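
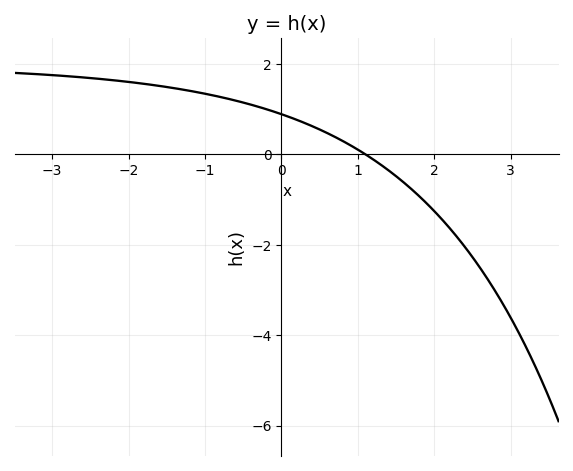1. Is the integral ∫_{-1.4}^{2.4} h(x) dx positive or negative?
positive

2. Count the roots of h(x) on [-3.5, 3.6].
1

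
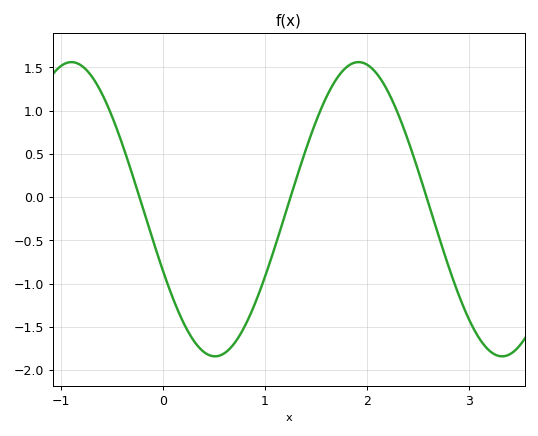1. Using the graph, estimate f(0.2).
-1.45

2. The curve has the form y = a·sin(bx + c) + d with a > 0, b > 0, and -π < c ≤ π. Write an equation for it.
y = 1.7sin(2.2x - 2.7) - 0.14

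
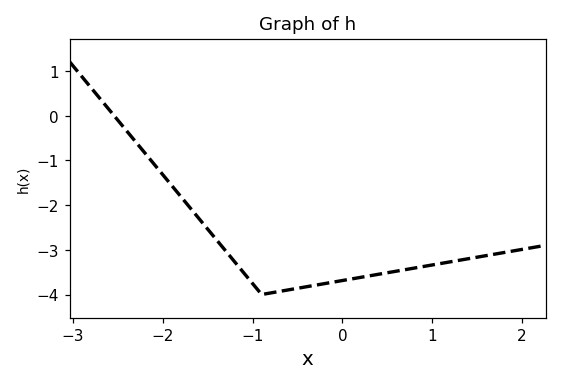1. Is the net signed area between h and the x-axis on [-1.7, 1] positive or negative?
negative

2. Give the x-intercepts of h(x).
-2.5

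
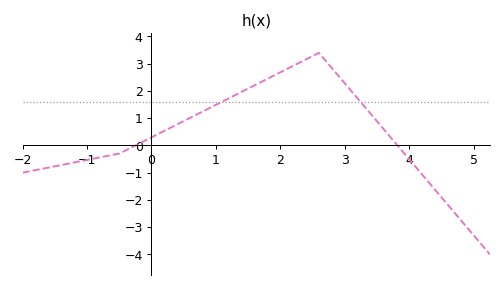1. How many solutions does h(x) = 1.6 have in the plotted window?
2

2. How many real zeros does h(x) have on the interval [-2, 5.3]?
2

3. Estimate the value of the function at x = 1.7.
2.3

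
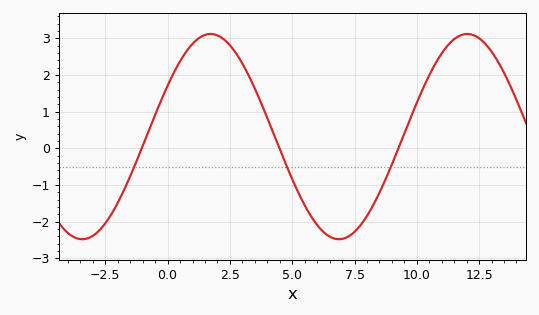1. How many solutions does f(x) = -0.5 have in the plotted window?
3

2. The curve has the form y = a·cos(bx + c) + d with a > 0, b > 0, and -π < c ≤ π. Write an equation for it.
y = 2.8cos(0.61x - 1.05) + 0.32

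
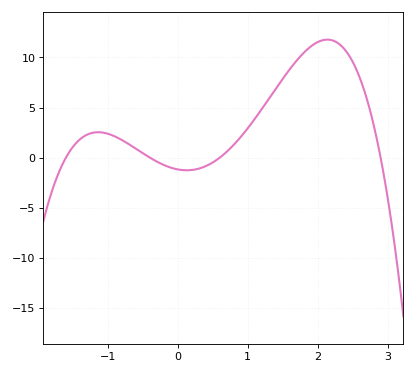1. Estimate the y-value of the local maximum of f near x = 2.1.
11.8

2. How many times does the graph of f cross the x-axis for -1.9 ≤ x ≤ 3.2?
4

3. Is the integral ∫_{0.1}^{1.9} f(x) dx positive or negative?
positive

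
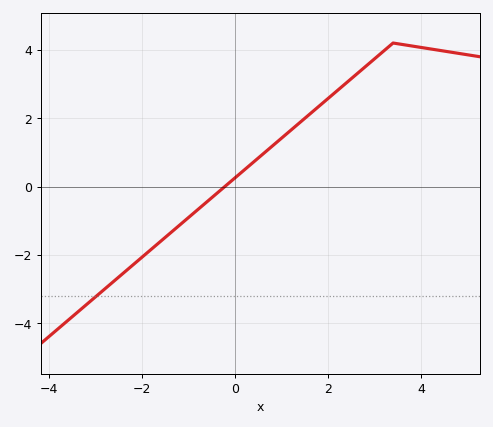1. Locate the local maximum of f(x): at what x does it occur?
3.4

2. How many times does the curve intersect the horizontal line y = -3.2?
1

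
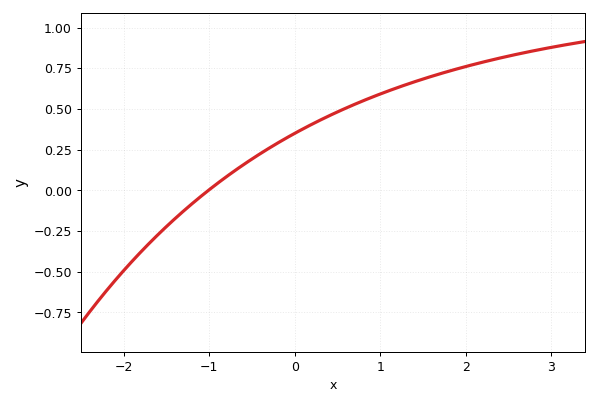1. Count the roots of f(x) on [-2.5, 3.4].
1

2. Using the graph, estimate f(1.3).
0.649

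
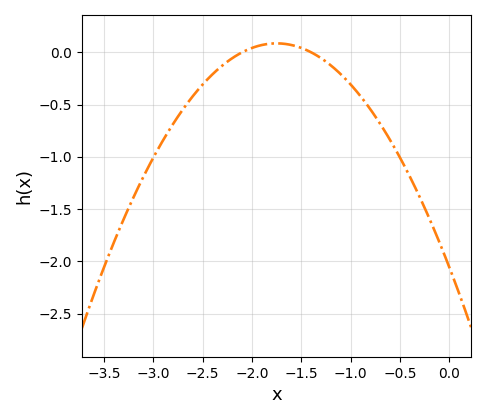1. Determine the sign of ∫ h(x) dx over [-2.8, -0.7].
negative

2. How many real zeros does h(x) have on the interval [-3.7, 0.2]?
2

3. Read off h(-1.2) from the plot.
-0.15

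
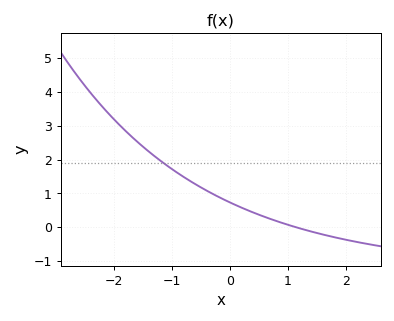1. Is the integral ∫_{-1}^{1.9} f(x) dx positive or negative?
positive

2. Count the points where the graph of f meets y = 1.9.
1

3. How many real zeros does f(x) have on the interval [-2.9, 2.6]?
1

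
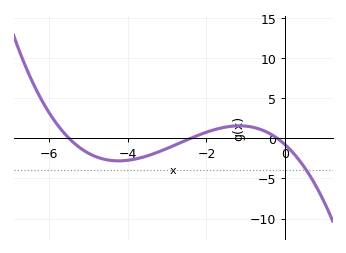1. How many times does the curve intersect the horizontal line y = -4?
1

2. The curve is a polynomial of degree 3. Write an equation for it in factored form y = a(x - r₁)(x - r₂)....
y = -0.3(x + 5.5)(x + 2.4)(x + 0.2)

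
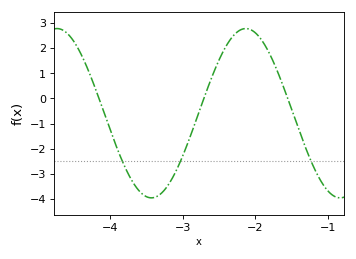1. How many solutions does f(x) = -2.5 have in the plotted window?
3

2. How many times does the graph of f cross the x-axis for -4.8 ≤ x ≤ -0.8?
3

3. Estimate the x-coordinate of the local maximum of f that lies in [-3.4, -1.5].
-2.13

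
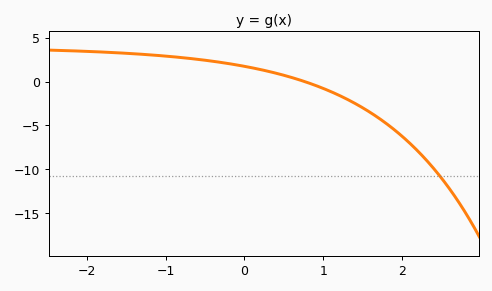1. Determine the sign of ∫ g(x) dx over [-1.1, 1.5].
positive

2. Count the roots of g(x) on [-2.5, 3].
1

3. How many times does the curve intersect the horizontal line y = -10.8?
1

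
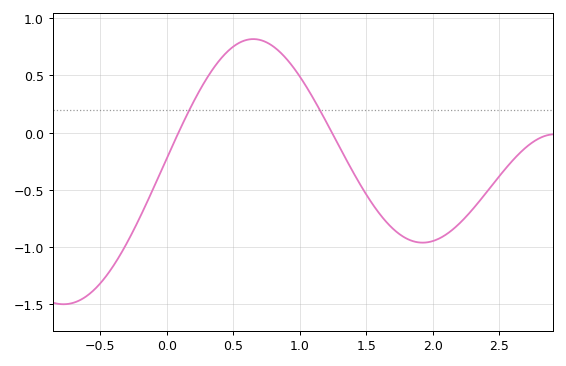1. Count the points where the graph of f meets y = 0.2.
2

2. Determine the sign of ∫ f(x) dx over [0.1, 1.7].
positive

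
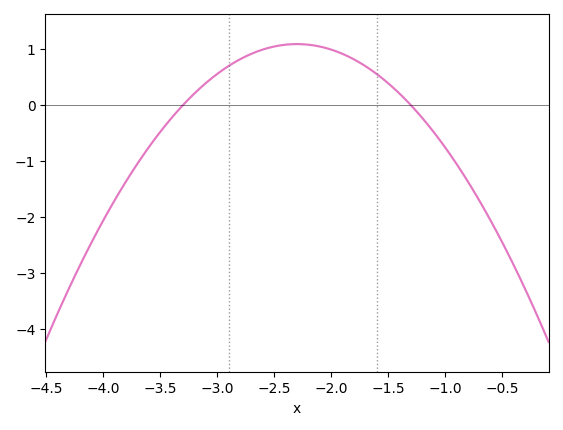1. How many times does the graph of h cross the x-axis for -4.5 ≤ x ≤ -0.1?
2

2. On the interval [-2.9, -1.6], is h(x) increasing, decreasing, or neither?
neither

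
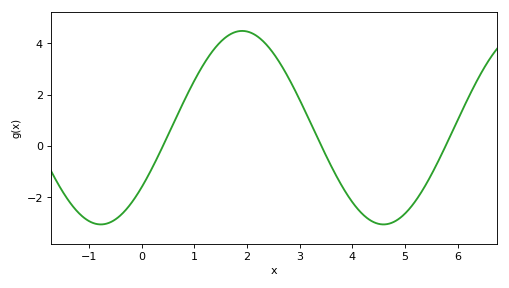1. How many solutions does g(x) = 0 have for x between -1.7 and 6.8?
3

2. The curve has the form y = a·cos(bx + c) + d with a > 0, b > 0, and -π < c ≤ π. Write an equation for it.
y = 3.77cos(1.2x - 2.2) + 0.71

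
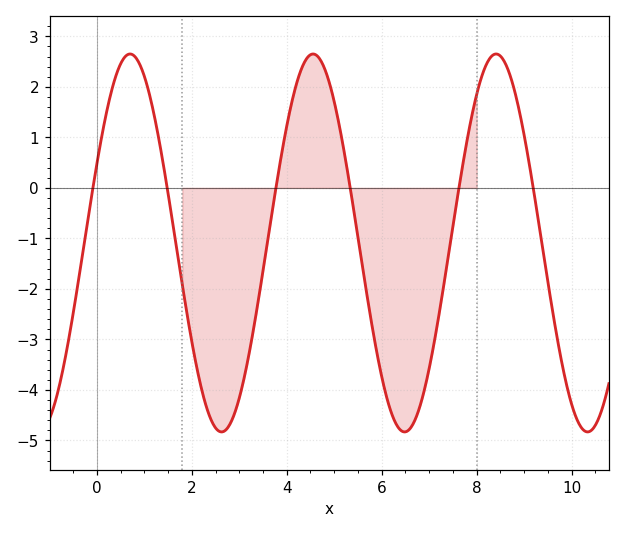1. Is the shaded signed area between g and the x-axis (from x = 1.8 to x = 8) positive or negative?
negative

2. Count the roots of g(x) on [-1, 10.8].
6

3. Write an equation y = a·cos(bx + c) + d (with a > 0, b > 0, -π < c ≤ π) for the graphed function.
y = 3.74cos(1.63x - 1.14) - 1.09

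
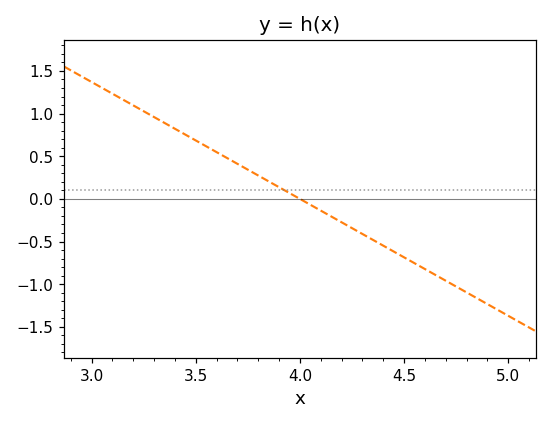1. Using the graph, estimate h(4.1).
-0.15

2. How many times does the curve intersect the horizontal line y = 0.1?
1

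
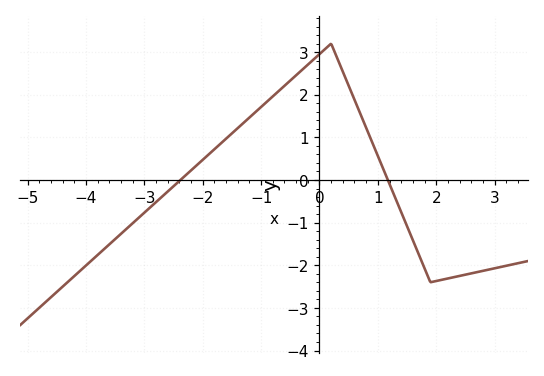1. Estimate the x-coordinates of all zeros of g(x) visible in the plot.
-2.4, 1.2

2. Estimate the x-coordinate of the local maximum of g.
0.2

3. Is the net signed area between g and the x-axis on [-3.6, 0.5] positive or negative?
positive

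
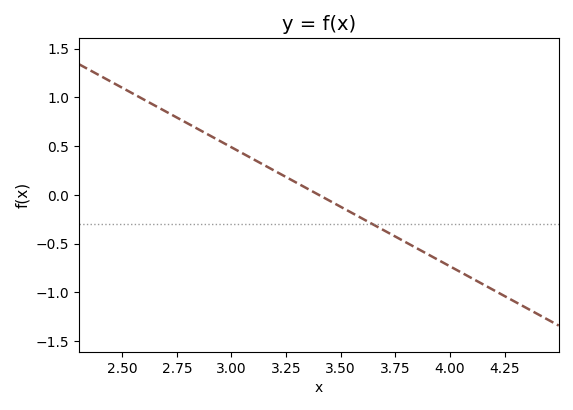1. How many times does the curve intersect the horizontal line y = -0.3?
1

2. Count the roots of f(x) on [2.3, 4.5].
1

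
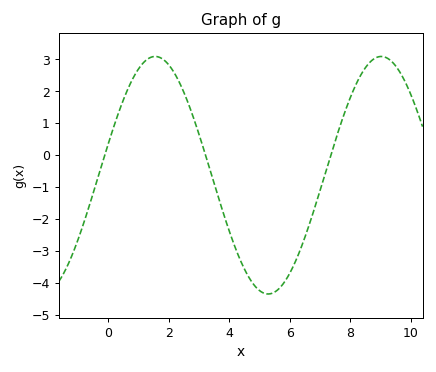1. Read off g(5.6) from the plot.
-4.2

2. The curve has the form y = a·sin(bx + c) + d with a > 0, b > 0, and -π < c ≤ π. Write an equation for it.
y = 3.72sin(0.84x + 0.27) - 0.63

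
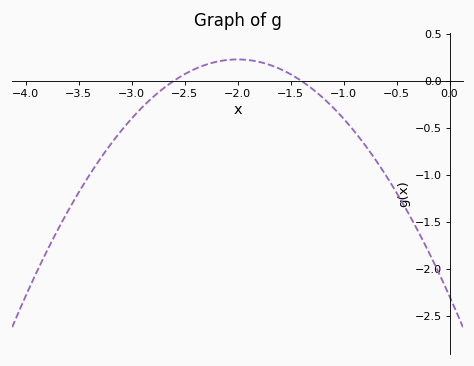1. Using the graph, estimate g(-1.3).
-0.1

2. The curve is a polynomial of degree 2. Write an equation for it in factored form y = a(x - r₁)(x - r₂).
y = -0.63(x + 2.6)(x + 1.4)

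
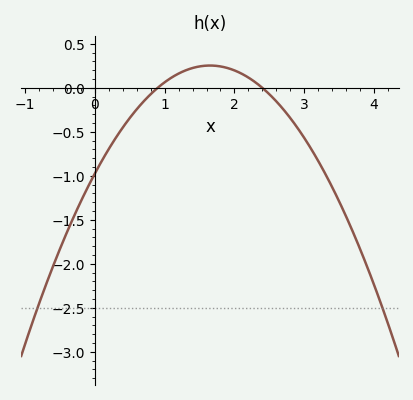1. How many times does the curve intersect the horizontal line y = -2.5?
2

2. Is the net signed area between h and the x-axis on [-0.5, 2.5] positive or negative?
negative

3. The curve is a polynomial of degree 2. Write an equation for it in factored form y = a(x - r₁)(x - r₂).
y = -0.45(x - 0.9)(x - 2.4)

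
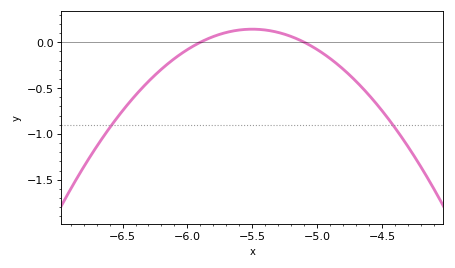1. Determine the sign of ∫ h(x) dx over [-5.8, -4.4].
negative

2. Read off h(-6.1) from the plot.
-0.2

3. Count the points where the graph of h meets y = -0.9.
2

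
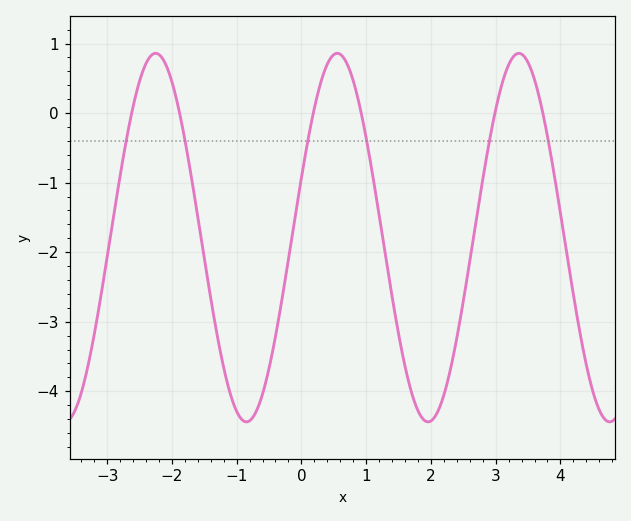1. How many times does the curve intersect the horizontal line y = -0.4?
6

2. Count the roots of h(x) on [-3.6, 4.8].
6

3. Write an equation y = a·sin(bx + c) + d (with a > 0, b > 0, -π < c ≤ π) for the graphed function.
y = 2.65sin(2.2x + 0.33) - 1.79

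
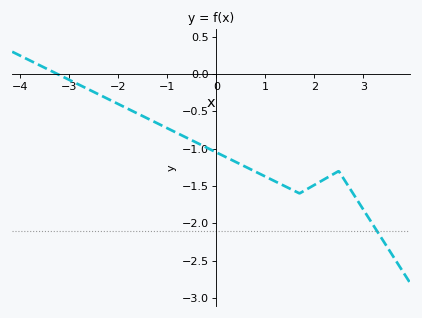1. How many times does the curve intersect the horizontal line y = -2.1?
1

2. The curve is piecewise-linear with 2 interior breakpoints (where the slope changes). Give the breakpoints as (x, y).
(1.7, -1.6); (2.5, -1.3)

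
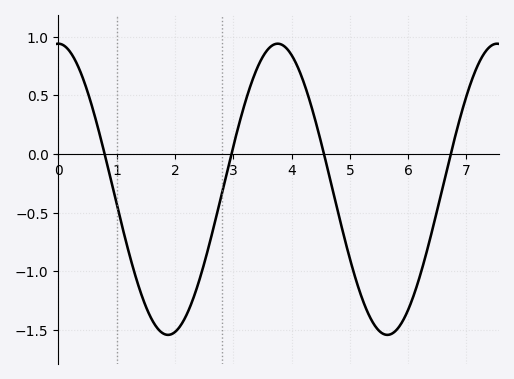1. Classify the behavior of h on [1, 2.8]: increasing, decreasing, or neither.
neither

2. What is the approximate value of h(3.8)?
0.938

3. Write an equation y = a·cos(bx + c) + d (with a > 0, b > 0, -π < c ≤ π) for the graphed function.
y = 1.24cos(1.67x + 0) - 0.3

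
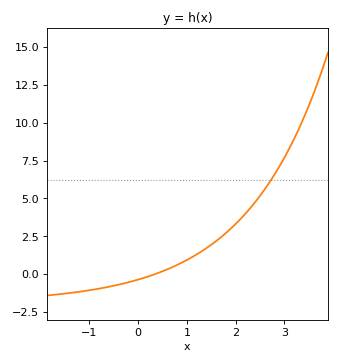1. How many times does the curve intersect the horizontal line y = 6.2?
1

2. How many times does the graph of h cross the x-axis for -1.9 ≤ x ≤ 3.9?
1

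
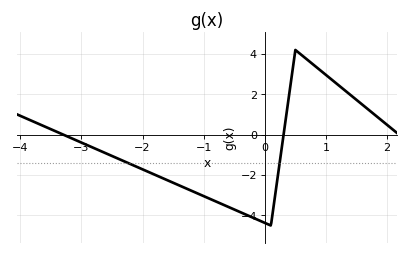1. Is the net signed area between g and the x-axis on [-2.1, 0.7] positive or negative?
negative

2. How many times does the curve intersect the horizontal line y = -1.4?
2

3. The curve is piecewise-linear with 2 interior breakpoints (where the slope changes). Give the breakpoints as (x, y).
(0.1, -4.5); (0.5, 4.2)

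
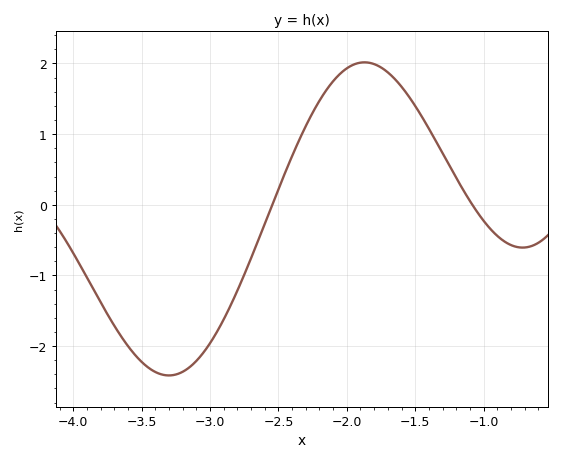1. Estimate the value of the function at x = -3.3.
-2.4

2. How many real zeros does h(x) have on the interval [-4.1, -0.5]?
2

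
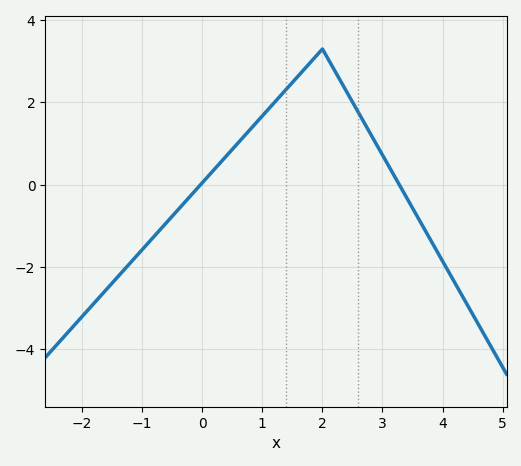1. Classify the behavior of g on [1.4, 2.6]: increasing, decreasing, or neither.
neither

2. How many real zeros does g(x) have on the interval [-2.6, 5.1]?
2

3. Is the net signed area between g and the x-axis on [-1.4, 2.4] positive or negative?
positive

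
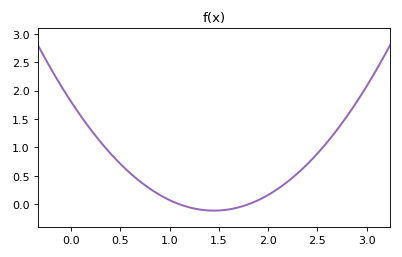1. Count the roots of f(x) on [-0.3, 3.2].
2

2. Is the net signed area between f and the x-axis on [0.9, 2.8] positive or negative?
positive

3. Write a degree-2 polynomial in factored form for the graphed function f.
y = 0.91(x - 1.1)(x - 1.8)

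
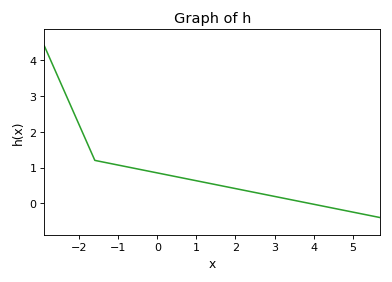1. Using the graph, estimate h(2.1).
0.4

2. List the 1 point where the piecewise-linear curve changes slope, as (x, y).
(-1.6, 1.2)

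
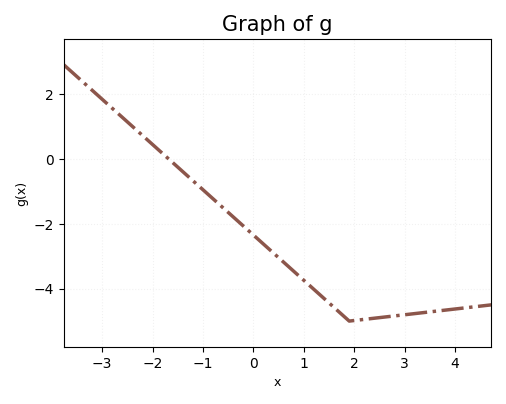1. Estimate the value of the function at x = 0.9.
-3.6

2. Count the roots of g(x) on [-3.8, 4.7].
1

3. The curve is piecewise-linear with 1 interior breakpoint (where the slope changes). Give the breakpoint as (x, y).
(1.9, -5)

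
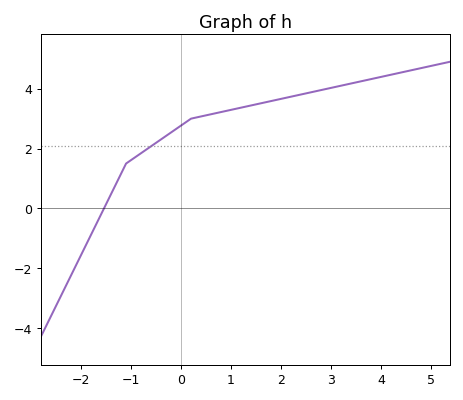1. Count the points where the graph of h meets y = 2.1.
1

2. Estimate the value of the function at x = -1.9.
-1.22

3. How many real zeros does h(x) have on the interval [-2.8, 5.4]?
1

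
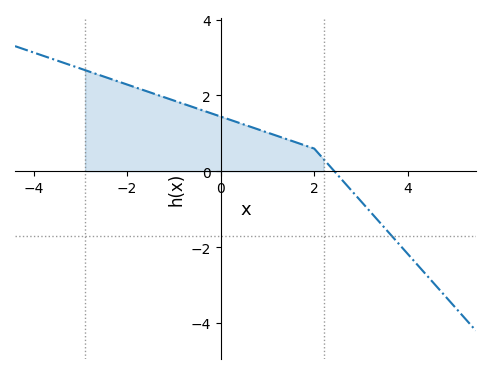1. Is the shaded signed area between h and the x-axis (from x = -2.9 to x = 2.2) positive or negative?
positive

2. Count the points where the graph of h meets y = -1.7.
1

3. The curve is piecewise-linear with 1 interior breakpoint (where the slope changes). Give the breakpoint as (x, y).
(2, 0.6)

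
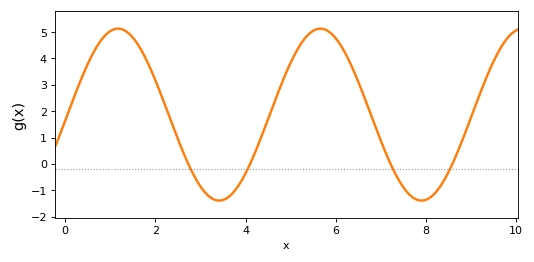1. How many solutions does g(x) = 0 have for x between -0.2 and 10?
4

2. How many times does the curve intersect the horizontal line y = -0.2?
4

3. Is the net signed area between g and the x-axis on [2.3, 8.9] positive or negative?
positive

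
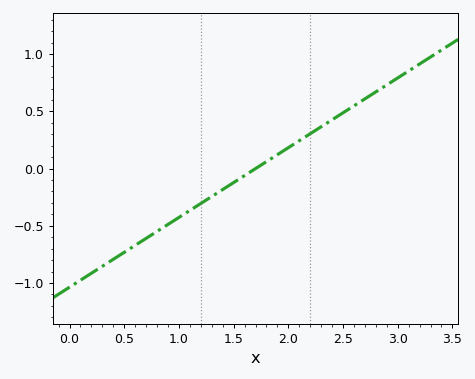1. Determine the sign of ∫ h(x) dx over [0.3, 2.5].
negative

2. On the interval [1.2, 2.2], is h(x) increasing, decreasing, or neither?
increasing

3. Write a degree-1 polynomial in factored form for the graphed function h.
y = 0.61(x - 1.7)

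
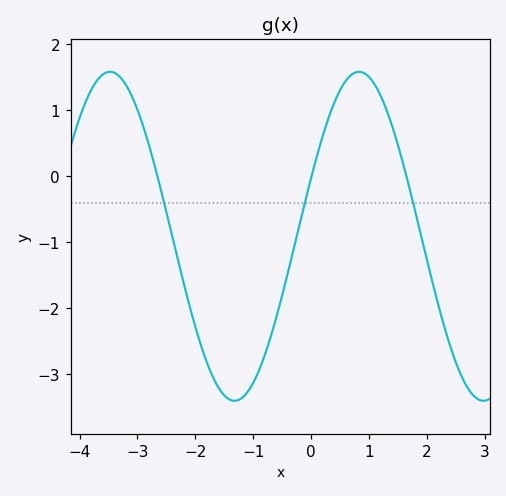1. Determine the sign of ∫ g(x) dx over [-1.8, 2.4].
negative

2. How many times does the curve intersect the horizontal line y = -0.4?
3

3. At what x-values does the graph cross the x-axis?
-2.66, 0.009, 1.65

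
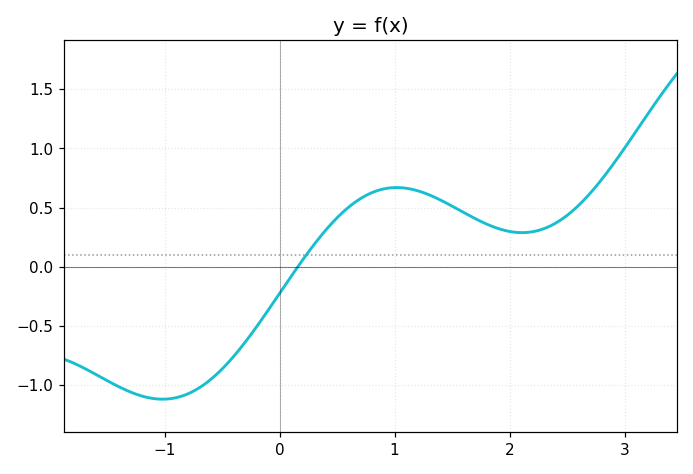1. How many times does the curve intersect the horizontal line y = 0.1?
1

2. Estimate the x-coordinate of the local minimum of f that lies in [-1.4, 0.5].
-1.02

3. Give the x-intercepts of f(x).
0.159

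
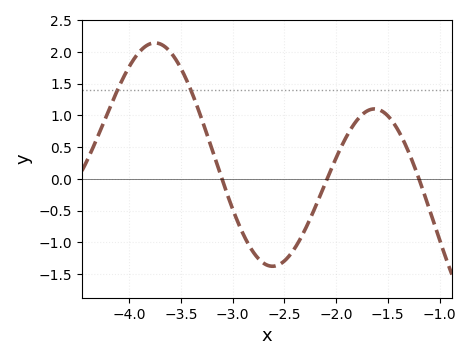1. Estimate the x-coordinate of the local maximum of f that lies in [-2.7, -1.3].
-1.63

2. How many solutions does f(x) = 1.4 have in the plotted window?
2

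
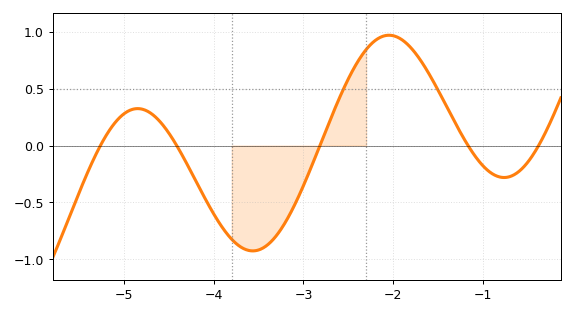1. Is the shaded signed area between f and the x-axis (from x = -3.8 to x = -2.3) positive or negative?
negative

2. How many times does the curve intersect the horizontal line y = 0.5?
2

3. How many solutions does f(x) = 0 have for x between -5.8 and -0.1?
5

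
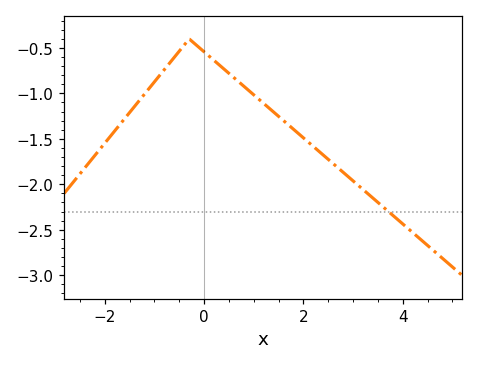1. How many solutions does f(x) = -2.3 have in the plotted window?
1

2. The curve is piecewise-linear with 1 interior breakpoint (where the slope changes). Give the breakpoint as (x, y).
(-0.3, -0.4)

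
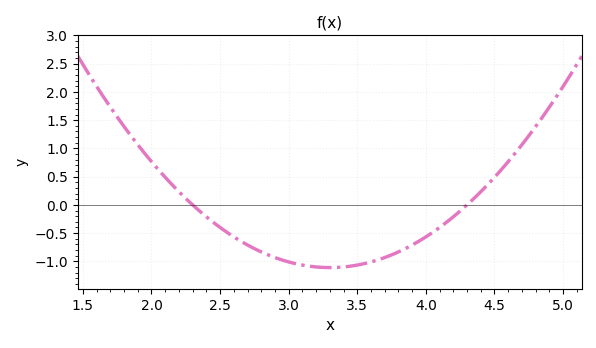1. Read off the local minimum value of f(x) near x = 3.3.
-1.1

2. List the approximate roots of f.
2.3, 4.3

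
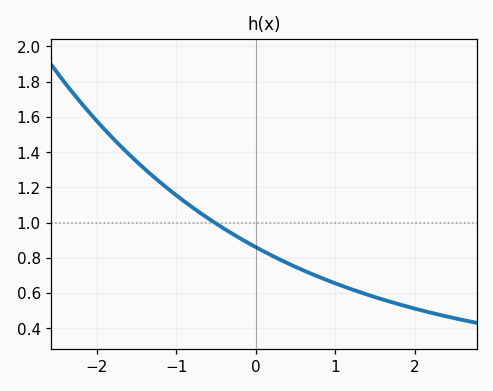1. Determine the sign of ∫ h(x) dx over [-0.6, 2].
positive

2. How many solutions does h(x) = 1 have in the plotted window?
1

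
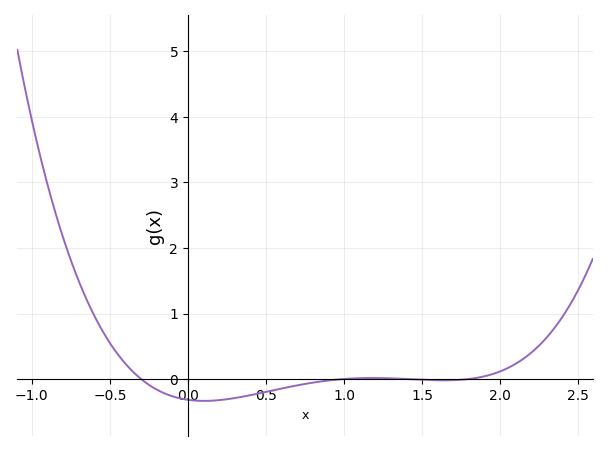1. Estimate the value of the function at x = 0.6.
-0.1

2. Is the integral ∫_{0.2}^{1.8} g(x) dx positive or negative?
negative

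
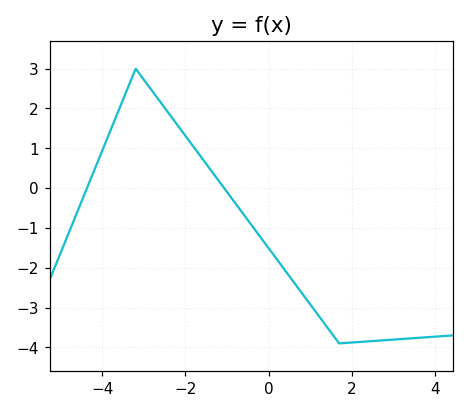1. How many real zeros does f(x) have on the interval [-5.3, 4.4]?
2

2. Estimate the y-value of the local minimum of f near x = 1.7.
-3.9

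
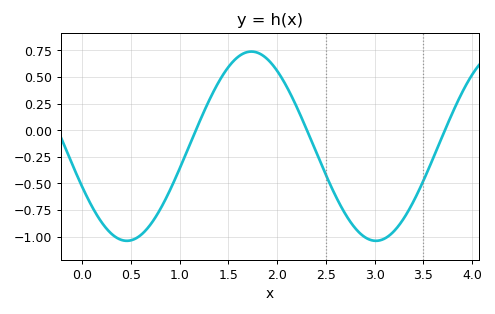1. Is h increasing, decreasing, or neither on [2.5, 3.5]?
neither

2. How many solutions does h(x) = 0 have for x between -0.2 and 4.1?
3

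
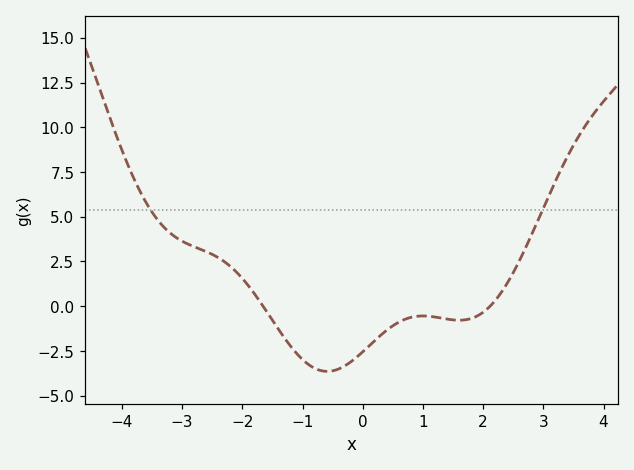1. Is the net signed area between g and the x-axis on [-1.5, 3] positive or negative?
negative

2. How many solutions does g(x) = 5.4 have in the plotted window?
2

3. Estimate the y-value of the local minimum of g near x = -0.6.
-3.5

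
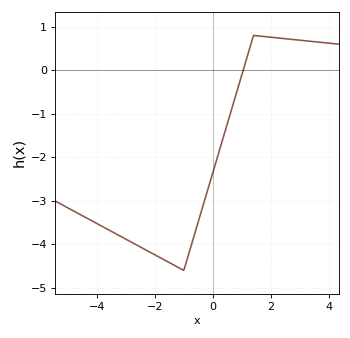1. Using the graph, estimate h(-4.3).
-3.41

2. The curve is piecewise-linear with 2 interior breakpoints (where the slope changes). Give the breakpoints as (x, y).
(-1, -4.6); (1.4, 0.8)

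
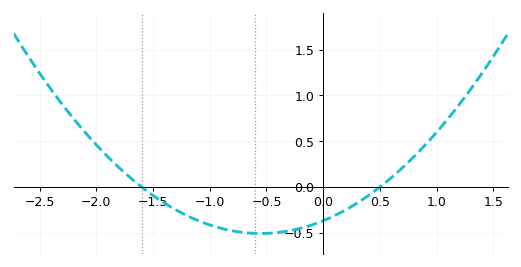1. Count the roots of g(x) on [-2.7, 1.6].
2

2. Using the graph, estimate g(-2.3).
0.9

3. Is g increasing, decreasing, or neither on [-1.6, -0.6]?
decreasing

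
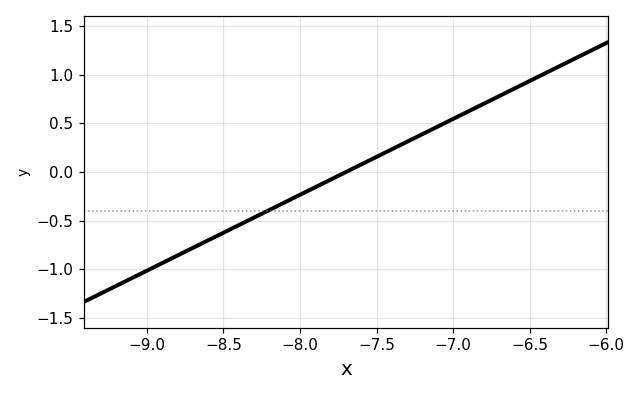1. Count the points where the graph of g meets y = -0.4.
1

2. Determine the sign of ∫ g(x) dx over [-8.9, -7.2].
negative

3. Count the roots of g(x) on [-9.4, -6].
1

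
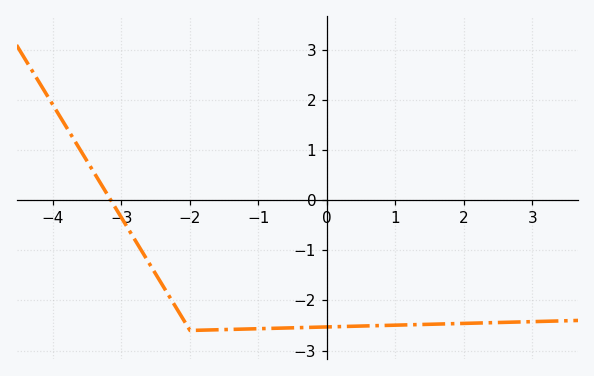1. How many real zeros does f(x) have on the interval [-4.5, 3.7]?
1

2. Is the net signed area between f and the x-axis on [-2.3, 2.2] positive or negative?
negative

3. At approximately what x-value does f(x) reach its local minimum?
-2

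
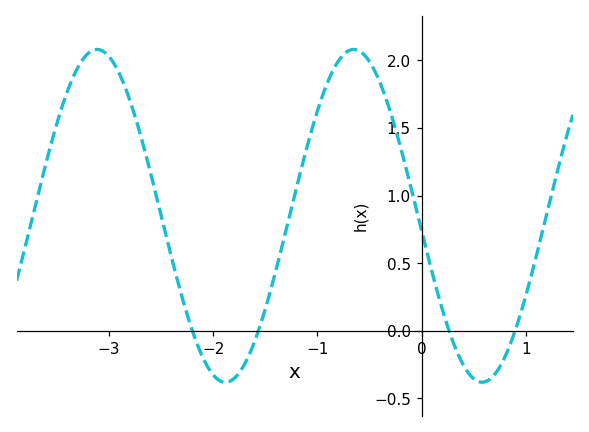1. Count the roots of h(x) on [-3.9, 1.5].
4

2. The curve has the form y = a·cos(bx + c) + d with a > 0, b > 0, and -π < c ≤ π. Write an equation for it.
y = 1.23cos(2.55x + 1.66) + 0.85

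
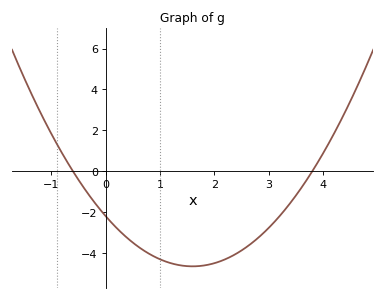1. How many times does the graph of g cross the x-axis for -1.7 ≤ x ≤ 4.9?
2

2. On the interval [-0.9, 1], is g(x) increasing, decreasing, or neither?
decreasing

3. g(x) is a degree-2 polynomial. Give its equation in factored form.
y = 0.96(x + 0.6)(x - 3.8)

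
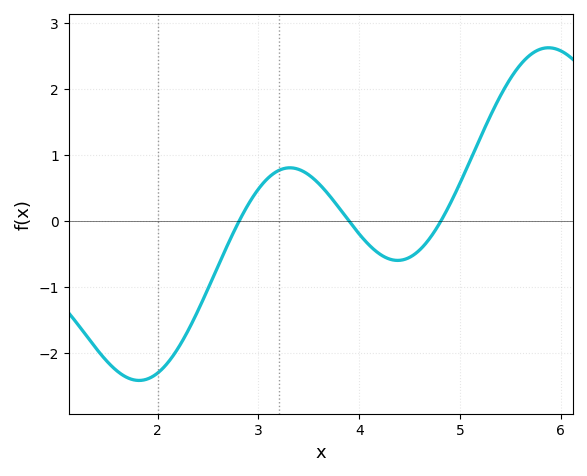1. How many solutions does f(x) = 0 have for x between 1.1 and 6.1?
3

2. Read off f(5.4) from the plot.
1.9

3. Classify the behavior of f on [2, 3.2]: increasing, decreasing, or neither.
increasing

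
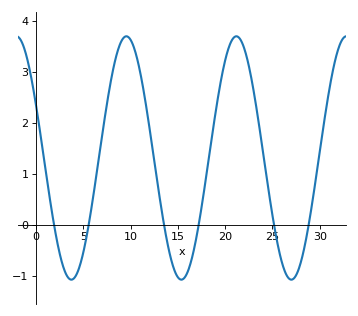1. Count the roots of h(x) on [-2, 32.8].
6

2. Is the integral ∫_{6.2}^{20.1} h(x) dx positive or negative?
positive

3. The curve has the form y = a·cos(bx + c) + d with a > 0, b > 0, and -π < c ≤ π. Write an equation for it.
y = 2.39cos(0.54x + 1.1) + 1.31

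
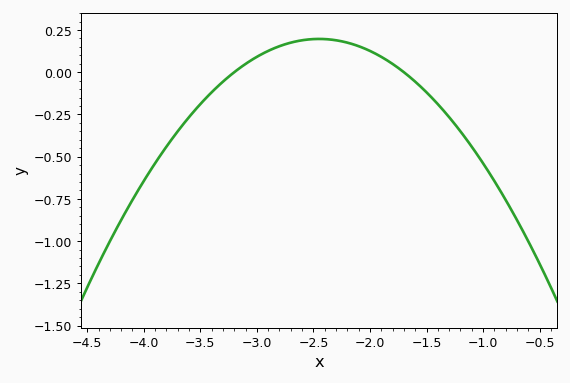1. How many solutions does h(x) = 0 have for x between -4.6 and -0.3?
2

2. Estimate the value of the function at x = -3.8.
-0.441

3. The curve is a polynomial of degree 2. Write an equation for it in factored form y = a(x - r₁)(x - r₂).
y = -0.35(x + 3.2)(x + 1.7)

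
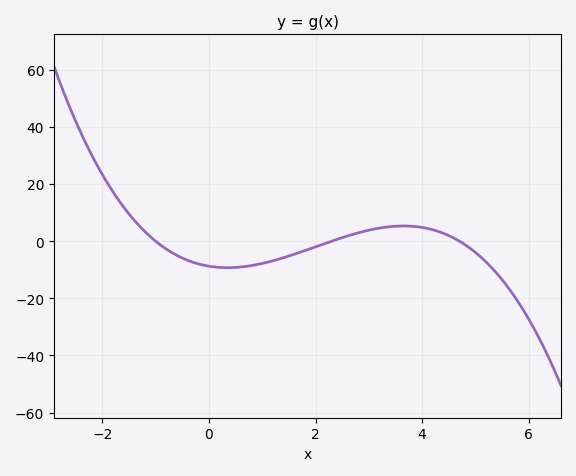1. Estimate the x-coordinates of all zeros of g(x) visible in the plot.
-1, 2.3, 4.7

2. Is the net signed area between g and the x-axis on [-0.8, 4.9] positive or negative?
negative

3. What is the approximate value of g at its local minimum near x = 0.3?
-9.28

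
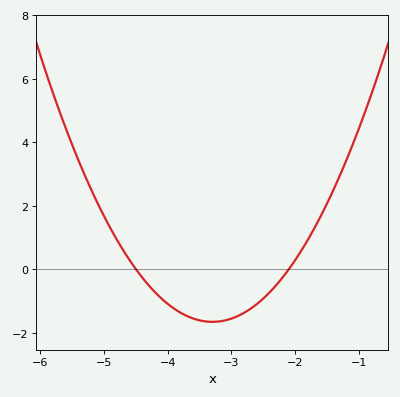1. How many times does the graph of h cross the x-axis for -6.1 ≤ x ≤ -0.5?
2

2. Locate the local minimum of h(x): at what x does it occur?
-3.3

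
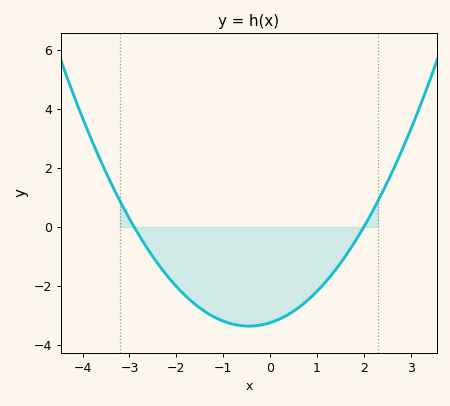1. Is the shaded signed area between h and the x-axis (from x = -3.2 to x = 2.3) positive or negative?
negative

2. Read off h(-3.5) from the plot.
1.85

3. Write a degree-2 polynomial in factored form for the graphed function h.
y = 0.56(x + 2.9)(x - 2)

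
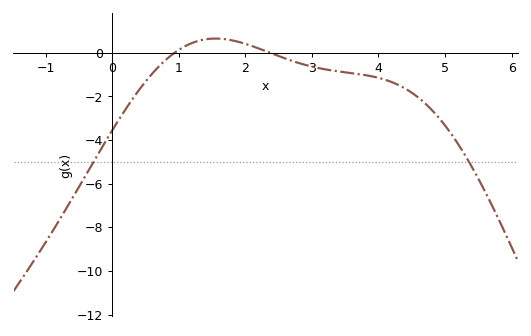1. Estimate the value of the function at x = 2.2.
0.2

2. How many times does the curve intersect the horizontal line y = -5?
2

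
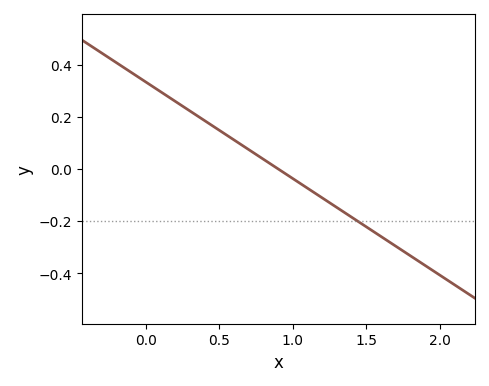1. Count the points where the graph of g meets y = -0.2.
1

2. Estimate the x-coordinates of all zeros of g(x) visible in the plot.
0.9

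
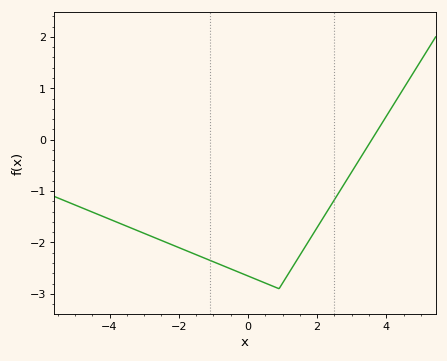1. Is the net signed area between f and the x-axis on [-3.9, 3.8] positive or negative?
negative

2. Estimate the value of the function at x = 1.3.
-2.5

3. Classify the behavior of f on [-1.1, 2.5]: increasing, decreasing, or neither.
neither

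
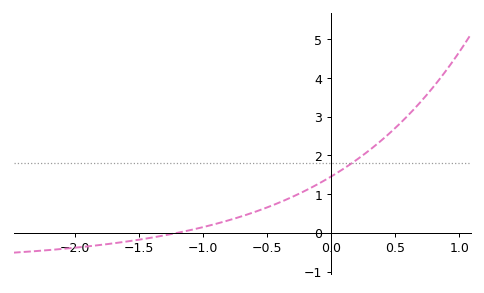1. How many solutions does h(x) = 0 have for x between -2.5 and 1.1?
1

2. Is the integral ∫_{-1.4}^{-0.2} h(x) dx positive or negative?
positive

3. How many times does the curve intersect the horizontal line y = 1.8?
1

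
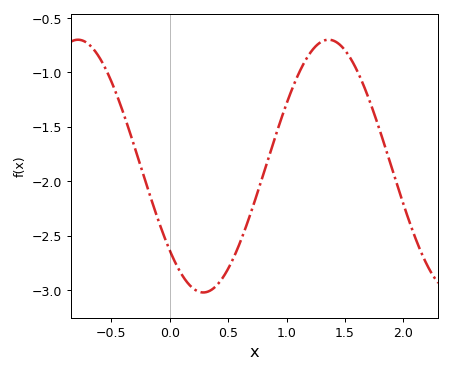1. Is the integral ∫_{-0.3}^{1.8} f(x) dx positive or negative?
negative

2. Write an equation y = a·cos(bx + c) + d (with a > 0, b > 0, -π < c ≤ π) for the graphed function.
y = 1.16cos(2.9x + 2.3) - 1.86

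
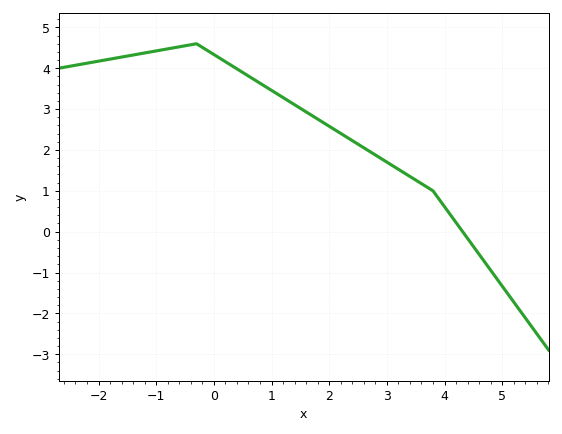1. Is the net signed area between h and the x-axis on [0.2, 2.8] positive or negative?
positive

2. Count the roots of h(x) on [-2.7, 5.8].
1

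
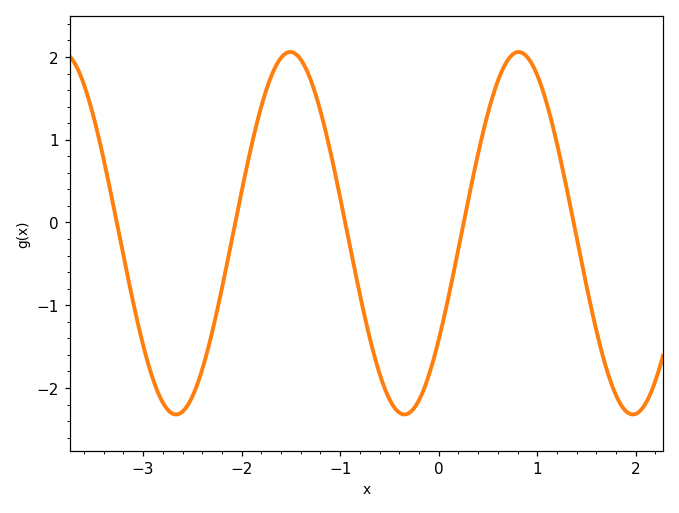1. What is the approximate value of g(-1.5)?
2.06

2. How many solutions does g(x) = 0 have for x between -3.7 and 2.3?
5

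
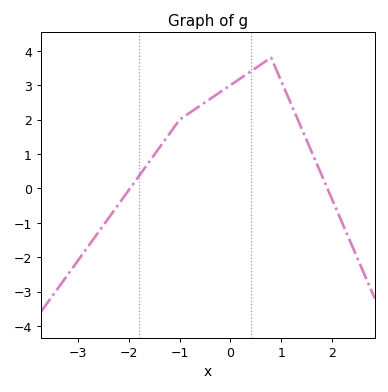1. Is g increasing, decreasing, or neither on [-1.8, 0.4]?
increasing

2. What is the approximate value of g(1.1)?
2.8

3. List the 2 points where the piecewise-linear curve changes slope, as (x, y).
(-1, 2); (0.8, 3.8)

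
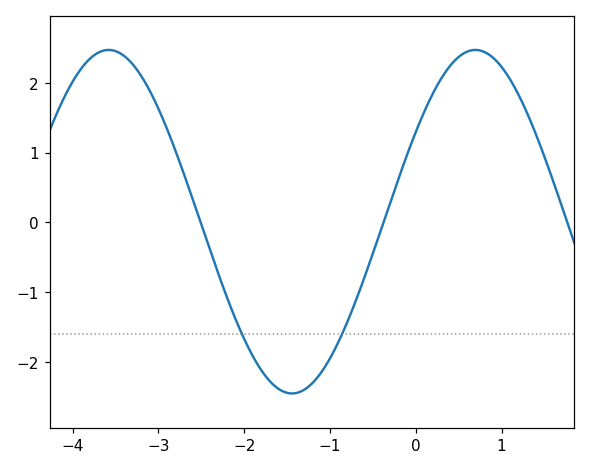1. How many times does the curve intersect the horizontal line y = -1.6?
2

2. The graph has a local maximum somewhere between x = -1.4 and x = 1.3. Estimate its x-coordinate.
0.695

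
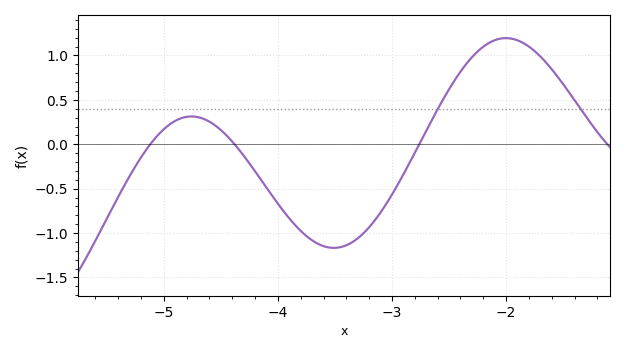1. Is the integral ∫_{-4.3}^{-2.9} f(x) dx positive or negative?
negative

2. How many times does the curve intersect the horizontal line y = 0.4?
2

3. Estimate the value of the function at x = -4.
-0.669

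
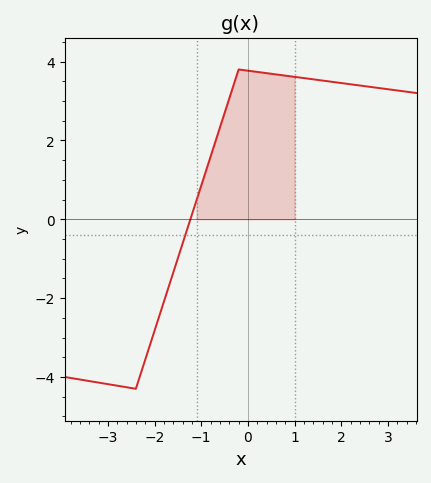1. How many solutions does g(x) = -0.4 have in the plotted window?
1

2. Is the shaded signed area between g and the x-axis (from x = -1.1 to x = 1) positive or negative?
positive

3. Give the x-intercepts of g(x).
-1.23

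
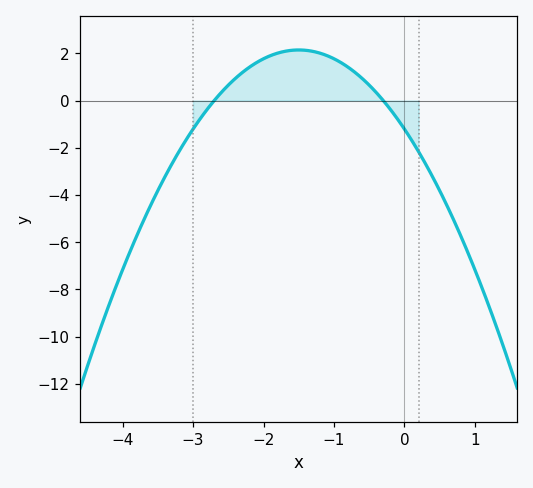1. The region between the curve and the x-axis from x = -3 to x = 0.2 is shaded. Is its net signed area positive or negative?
positive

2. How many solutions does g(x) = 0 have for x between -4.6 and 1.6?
2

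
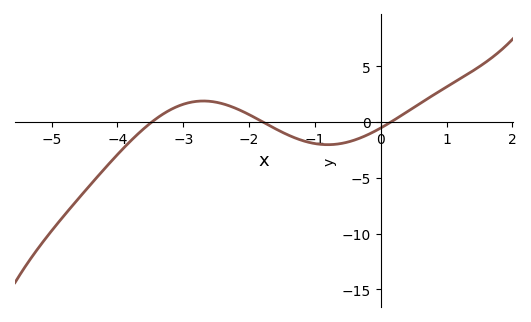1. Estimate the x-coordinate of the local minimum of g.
-0.8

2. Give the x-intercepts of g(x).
-3.4, -1.8, 0.2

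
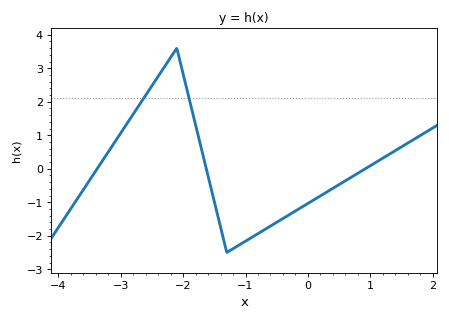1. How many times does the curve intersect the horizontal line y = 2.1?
2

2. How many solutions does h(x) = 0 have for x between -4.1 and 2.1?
3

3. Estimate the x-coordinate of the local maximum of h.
-2.1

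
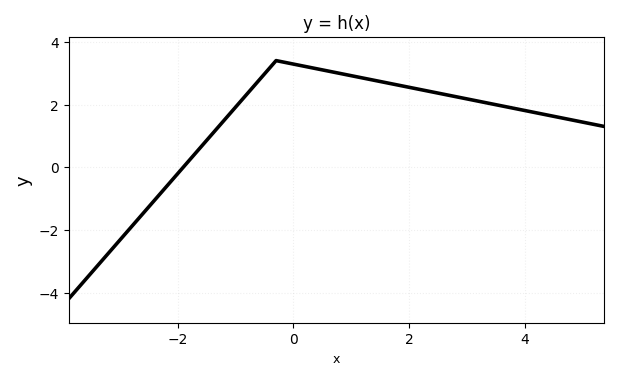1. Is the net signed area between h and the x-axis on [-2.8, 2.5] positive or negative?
positive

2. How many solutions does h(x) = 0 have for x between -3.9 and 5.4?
1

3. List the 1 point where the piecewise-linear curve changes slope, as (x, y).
(-0.3, 3.4)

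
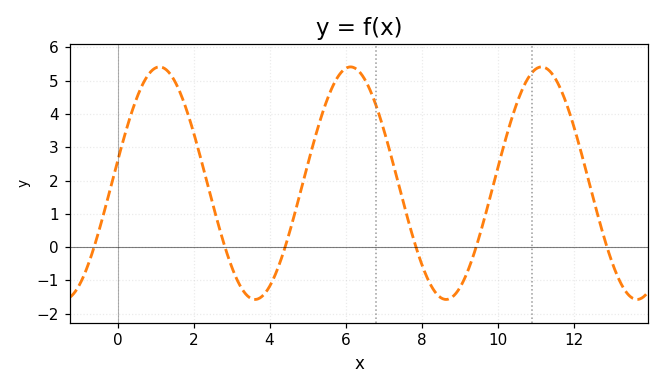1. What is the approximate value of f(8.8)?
-1.5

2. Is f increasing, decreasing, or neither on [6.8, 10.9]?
neither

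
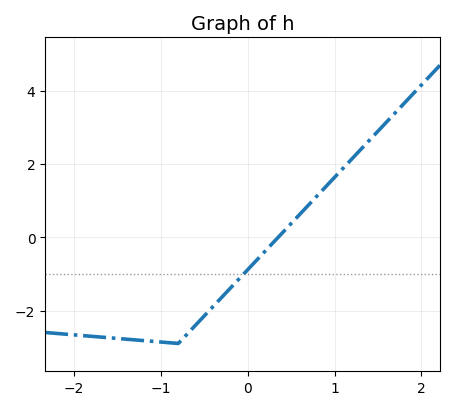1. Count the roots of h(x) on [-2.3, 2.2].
1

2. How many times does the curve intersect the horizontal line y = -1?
1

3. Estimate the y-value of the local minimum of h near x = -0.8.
-2.9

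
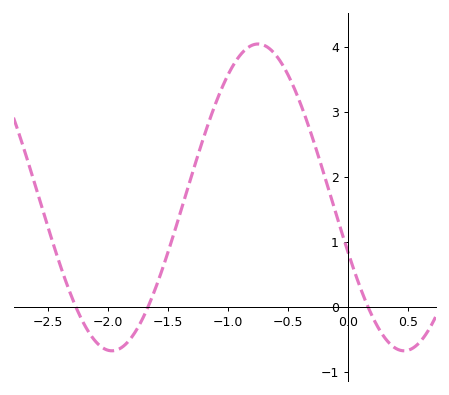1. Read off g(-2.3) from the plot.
0.1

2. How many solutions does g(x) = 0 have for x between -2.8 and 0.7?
3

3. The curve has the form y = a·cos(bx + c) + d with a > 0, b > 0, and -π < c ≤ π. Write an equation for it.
y = 2.36cos(2.6x + 1.9) + 1.68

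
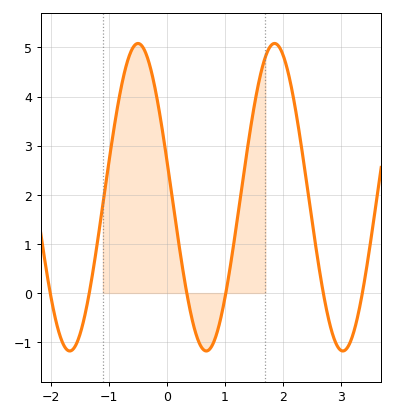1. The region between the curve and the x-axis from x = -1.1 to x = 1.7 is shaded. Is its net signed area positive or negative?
positive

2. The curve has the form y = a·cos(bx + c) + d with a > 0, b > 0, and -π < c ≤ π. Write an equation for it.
y = 3.13cos(2.7x + 1.3) + 1.95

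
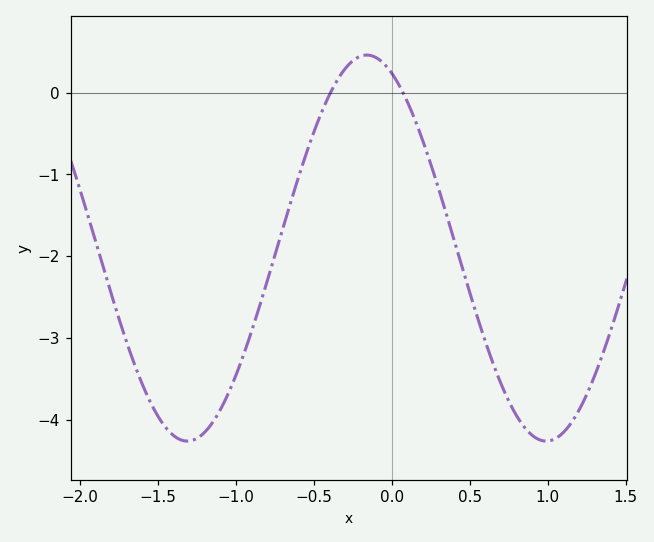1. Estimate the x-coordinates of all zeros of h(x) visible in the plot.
-0.4, 0.05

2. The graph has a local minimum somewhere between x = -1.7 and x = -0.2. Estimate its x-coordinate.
-1.3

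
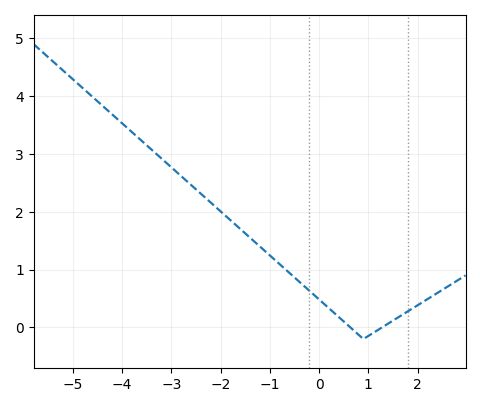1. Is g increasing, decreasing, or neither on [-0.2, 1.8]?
neither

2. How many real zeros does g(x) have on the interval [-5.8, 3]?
2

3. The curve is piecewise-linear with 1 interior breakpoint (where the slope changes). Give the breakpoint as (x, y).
(0.9, -0.2)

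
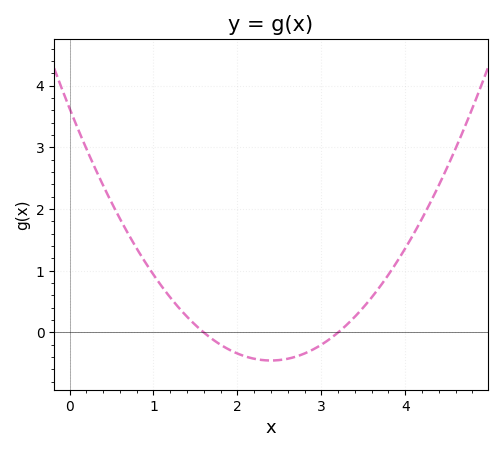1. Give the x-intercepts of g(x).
1.6, 3.2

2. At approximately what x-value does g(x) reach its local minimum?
2.4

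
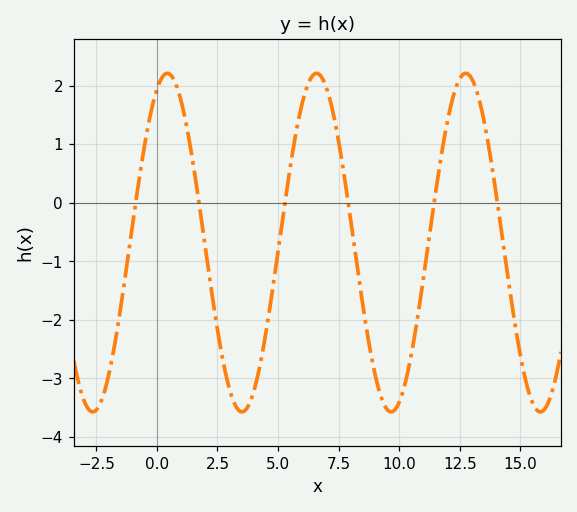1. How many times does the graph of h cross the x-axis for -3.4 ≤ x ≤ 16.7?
6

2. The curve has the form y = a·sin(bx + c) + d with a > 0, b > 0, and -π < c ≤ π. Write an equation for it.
y = 2.89sin(1x + 1.1) - 0.68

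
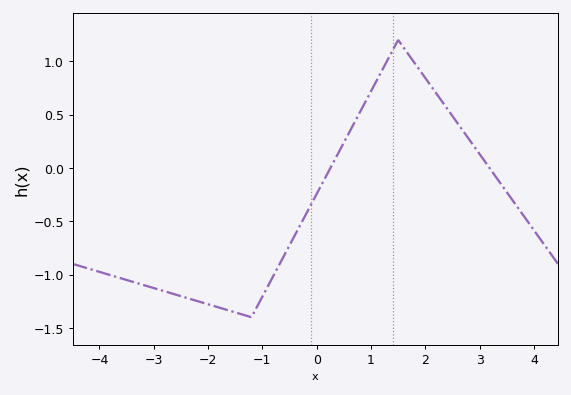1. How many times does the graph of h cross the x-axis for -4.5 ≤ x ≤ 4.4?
2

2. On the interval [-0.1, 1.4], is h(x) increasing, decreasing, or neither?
increasing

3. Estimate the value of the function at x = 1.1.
0.8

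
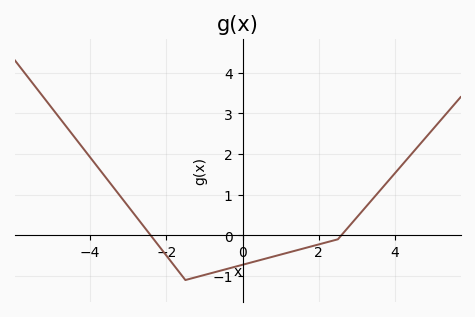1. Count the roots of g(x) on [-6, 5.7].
2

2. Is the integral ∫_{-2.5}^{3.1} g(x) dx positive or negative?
negative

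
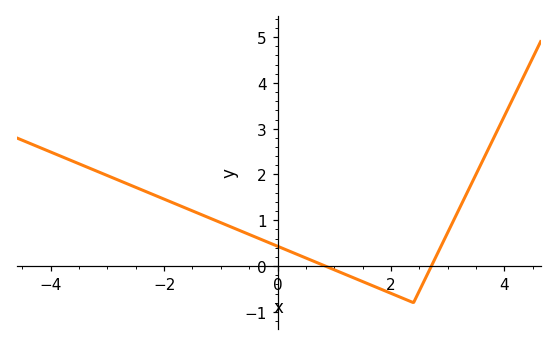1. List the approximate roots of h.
0.8, 2.8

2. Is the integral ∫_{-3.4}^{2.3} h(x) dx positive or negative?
positive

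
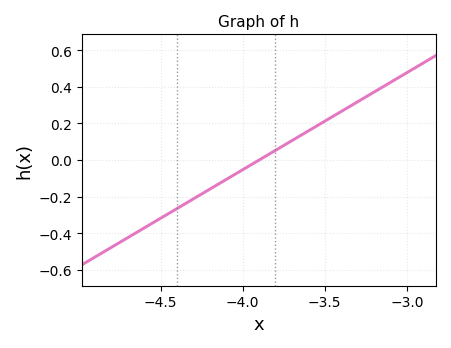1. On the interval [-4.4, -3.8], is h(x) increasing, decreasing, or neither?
increasing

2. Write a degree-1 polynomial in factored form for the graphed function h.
y = 0.53(x + 3.9)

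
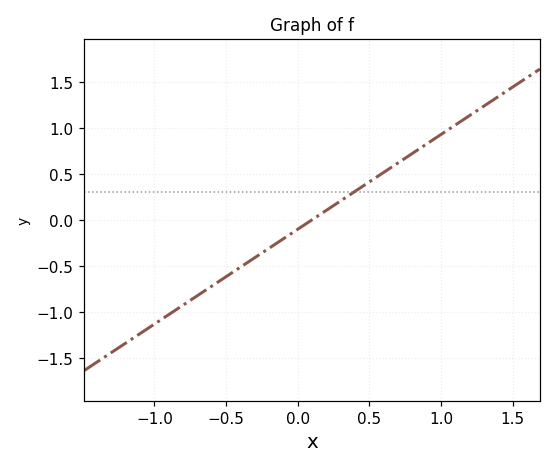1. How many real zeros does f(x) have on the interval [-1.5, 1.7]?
1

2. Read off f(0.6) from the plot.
0.5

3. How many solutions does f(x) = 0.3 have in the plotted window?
1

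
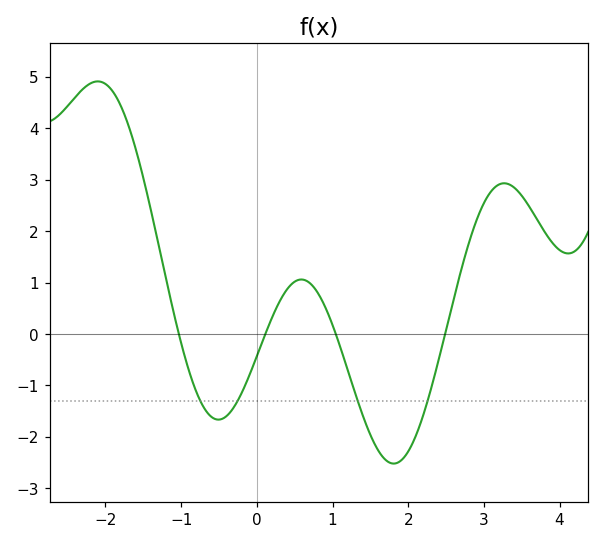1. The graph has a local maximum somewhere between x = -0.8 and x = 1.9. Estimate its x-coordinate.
0.6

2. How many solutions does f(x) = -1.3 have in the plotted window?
4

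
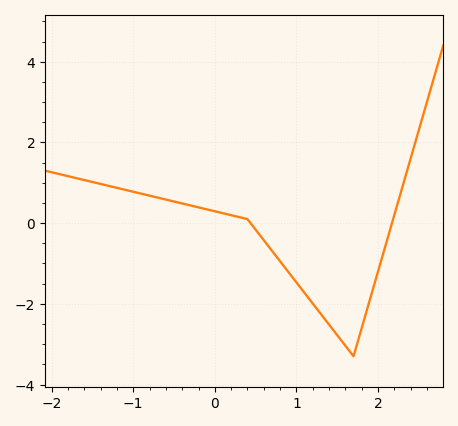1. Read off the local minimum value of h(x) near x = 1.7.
-3.2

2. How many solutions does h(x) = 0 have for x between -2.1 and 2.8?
2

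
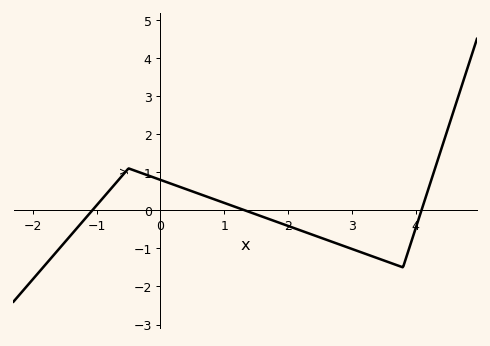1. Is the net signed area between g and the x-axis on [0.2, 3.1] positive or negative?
negative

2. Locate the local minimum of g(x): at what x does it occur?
3.8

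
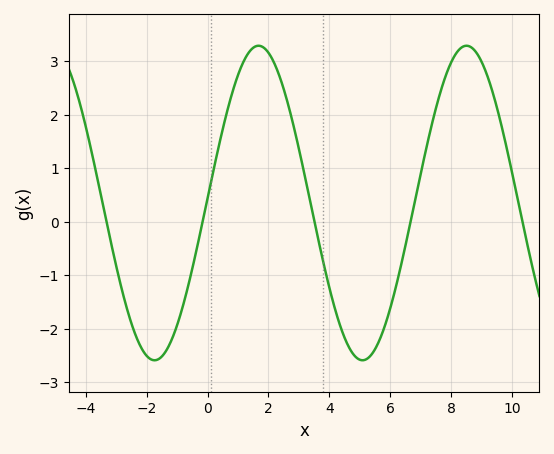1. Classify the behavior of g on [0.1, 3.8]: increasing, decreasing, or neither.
neither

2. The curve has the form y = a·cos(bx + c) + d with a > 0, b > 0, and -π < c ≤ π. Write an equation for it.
y = 2.94cos(0.92x - 1.54) + 0.35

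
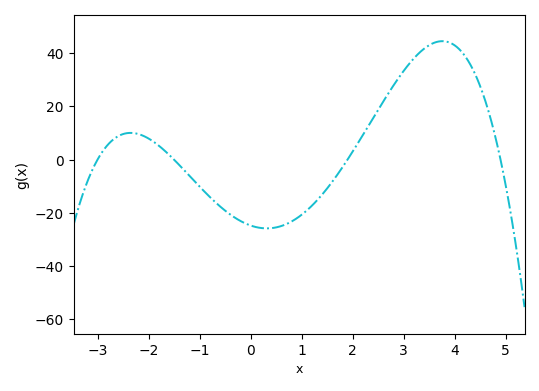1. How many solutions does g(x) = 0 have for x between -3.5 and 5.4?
4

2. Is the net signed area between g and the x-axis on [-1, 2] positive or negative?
negative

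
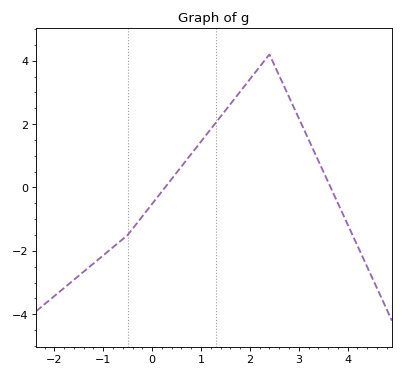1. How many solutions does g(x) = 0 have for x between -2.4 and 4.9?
2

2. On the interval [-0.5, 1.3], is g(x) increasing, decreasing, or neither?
increasing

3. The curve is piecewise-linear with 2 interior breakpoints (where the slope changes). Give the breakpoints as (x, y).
(-0.5, -1.5); (2.4, 4.2)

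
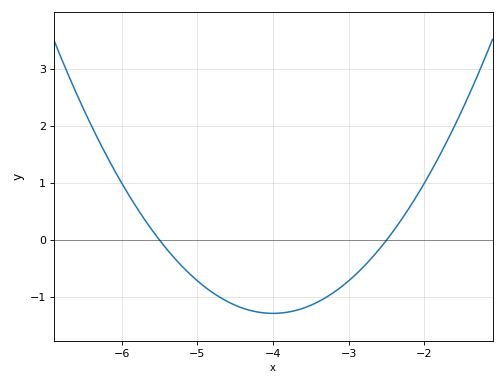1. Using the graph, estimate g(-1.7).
1.73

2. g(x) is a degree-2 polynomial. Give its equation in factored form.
y = 0.57(x + 5.5)(x + 2.5)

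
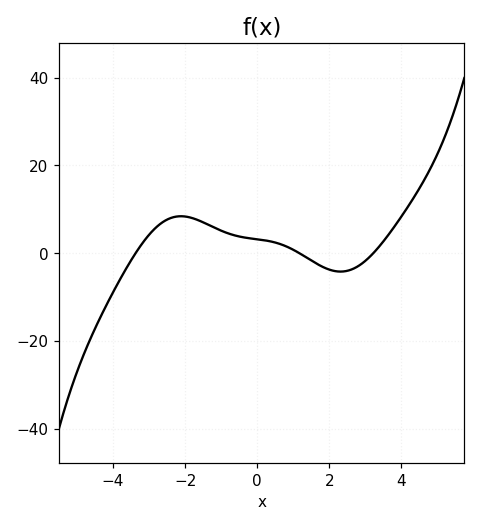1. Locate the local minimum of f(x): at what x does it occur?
2.31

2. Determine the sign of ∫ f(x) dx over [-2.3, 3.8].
positive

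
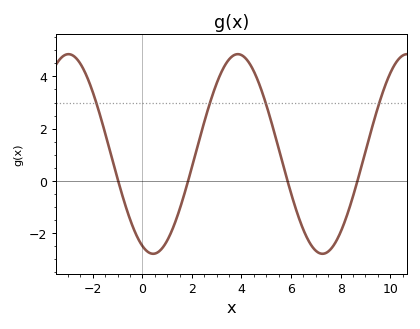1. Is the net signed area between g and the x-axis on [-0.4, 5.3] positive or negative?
positive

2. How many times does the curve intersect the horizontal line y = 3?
4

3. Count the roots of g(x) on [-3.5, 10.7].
4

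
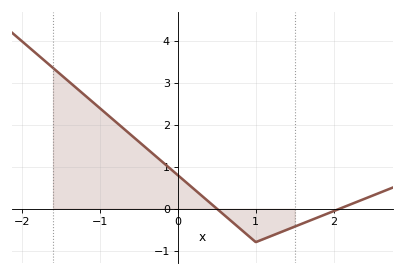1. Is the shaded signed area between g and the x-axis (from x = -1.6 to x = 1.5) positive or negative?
positive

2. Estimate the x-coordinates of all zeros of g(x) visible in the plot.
0.5, 2.1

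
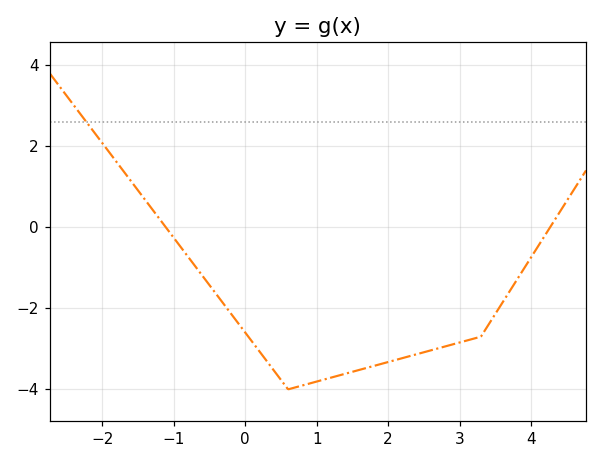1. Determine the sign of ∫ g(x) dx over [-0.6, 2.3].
negative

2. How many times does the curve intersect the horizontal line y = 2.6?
1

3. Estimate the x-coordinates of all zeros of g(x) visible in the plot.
-1.11, 4.27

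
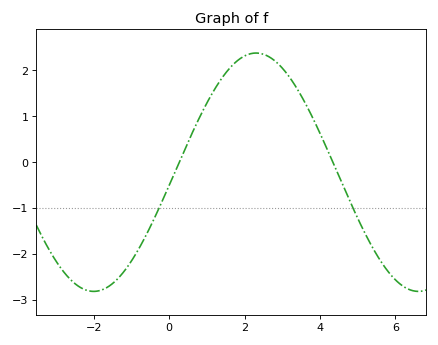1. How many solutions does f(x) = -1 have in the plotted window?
2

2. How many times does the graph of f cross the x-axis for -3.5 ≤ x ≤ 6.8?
2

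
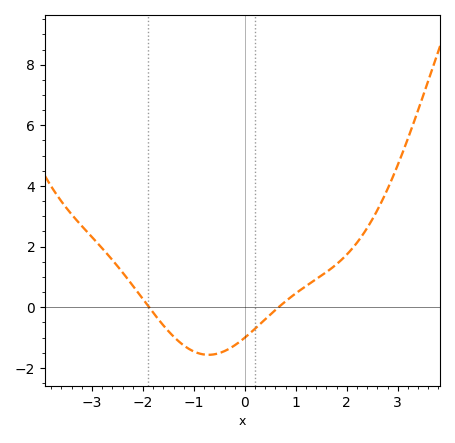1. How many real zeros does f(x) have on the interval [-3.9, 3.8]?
2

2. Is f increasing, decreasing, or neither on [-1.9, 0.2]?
neither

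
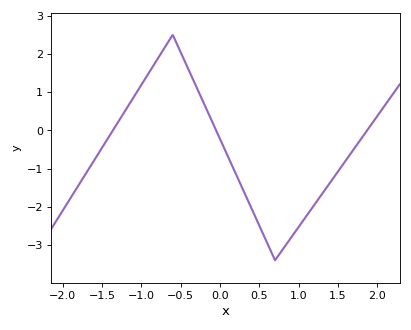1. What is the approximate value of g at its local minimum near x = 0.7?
-3.4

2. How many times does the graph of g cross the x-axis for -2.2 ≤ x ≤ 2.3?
3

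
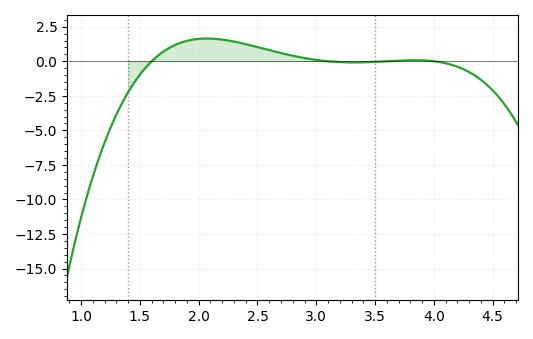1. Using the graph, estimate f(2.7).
0.6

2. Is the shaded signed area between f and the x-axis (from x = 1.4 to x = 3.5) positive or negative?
positive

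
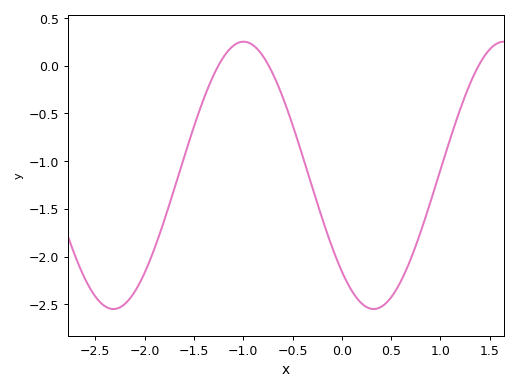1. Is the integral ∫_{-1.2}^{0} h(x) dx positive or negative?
negative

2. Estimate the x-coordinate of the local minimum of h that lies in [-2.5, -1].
-2.32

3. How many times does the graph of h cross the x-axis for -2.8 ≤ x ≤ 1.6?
3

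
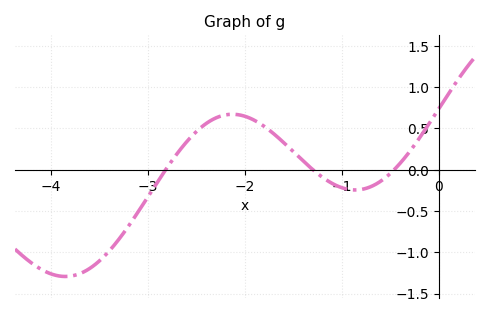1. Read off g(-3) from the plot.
-0.327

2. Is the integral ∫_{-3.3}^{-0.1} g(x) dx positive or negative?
positive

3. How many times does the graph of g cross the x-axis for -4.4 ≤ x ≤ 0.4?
3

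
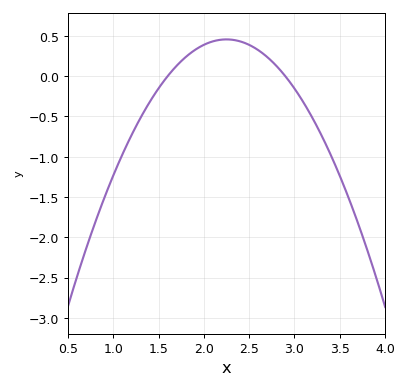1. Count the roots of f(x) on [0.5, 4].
2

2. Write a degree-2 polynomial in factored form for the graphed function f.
y = -1.08(x - 1.6)(x - 2.9)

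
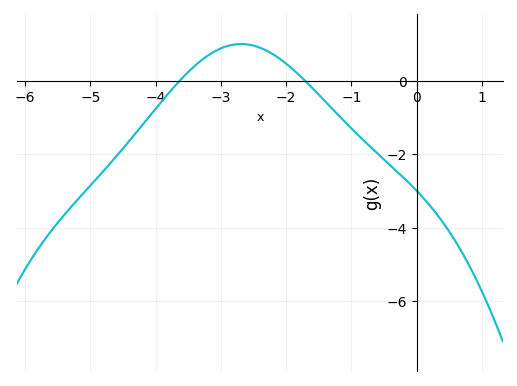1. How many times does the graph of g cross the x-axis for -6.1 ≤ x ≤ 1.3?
2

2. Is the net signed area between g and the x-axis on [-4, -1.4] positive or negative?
positive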